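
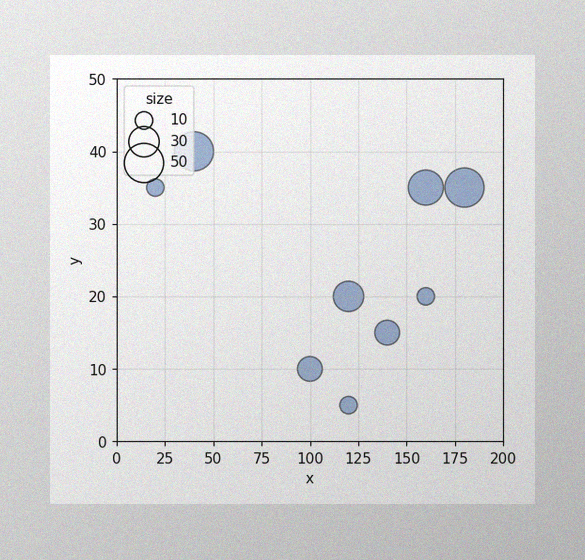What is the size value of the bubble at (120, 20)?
30

The image has some photo noise and uneven lighting. Matching the bubble at (120, 20) against the size legend gives 30.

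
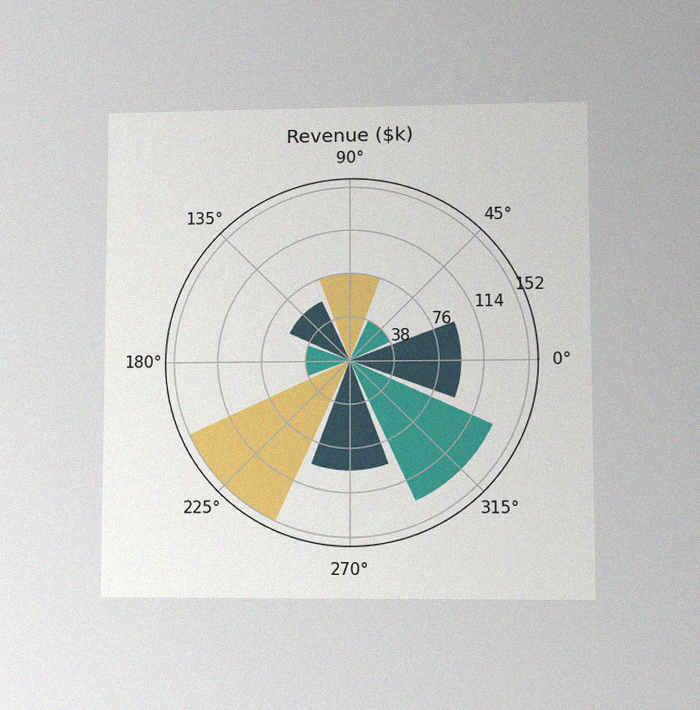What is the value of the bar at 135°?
The chart is viewed at a slight angle, with some photo noise. The bar at 135° reaches $57k on the radial axis.

$57k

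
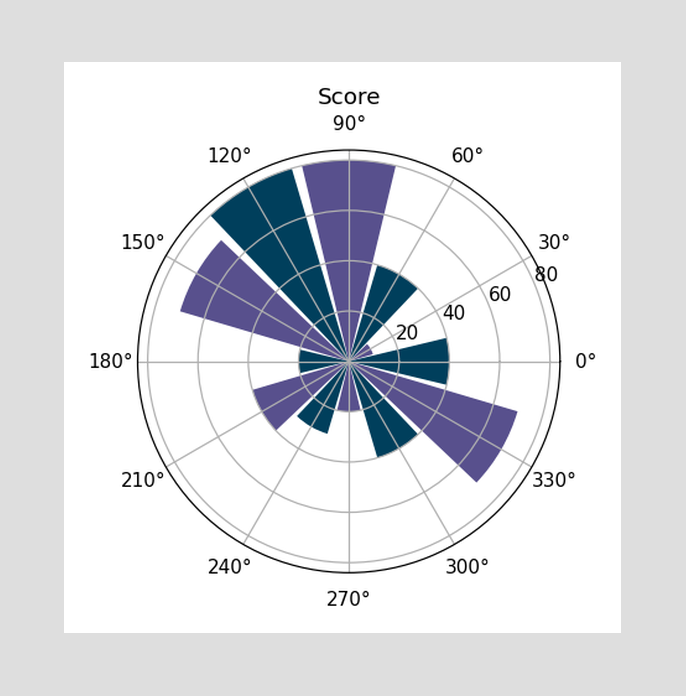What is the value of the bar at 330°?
70

The bar at 330° reaches 70 on the radial axis.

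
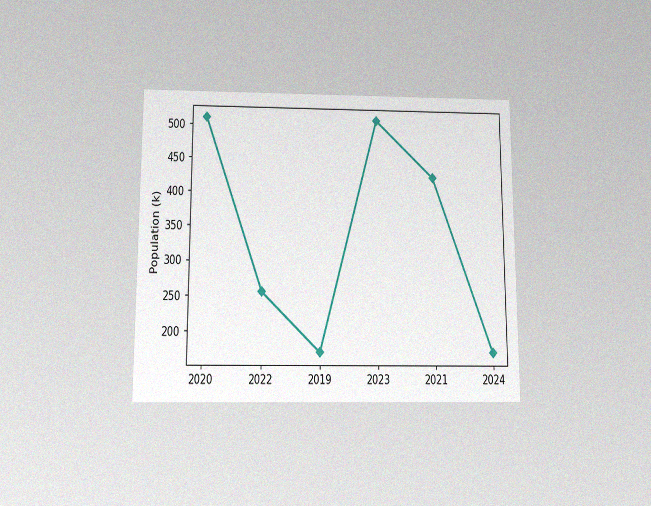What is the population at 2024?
The chart is viewed slightly from below, with some photo noise. At 2024, the line is at 170k.

170k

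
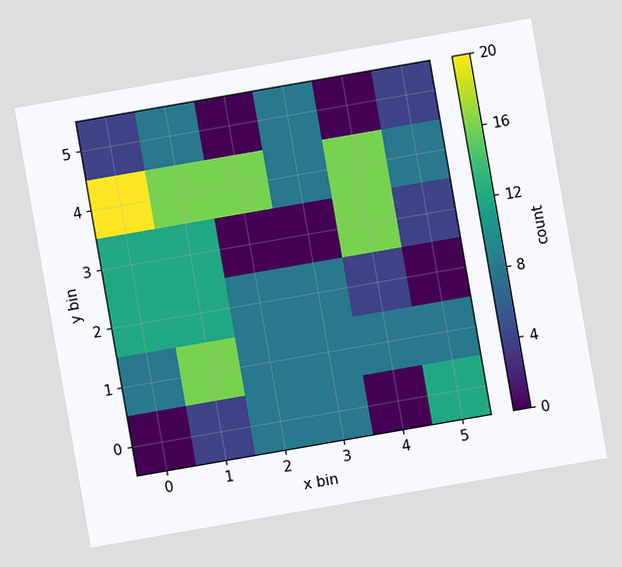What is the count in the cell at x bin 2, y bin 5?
0

The chart is tilted about 10° counter-clockwise. Matching the cell (2, 5) against the colorbar gives 0.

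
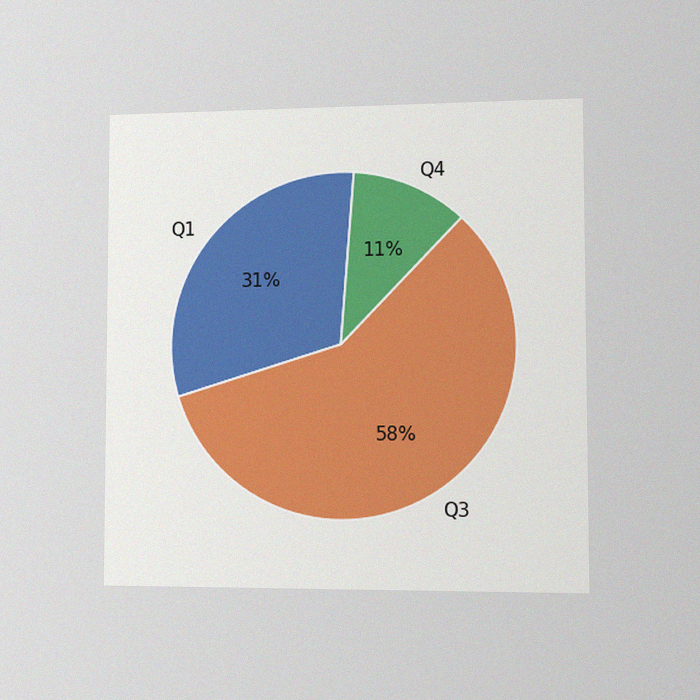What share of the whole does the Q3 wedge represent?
The chart is viewed slightly from the right, with some photo noise. The Q3 slice takes up 58% of the pie.

58%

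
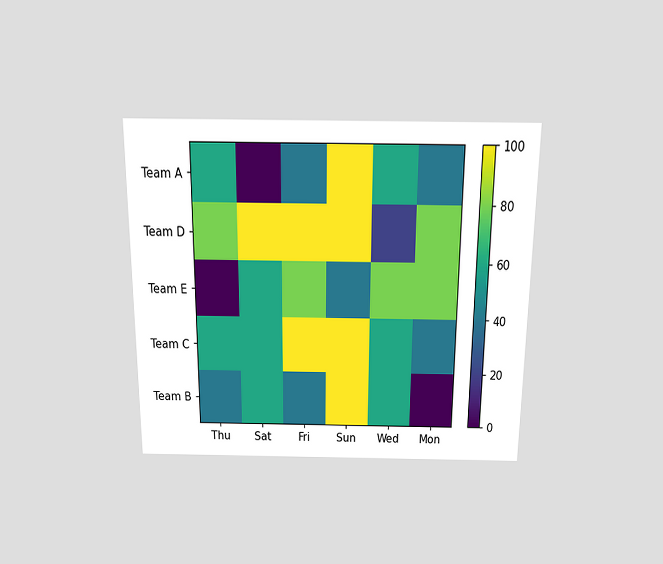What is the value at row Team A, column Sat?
The chart is viewed slightly from above. Matching cell (Team A, Sat) against the colorbar gives 0.

0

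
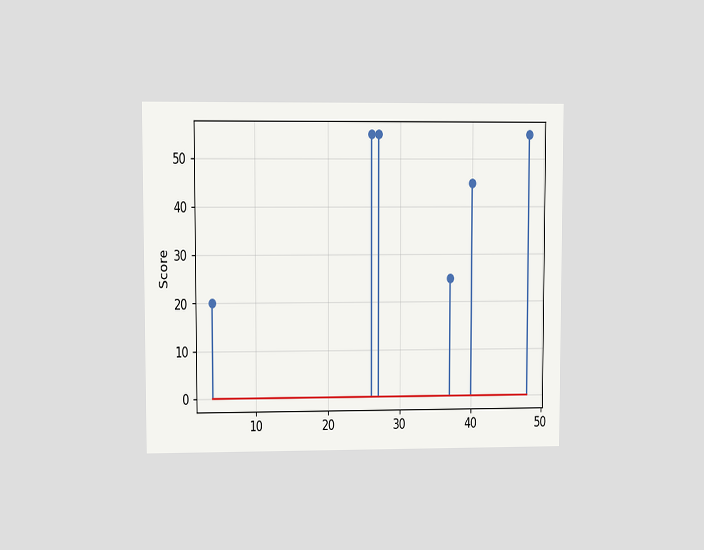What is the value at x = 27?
55

The chart is viewed at a slight angle. The stem at x=27 reaches 55.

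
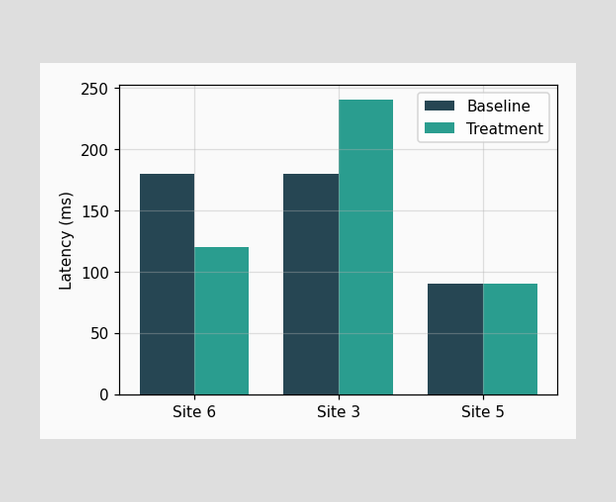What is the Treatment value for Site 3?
240ms

The Treatment bar at Site 3 reaches 240ms on the y-axis.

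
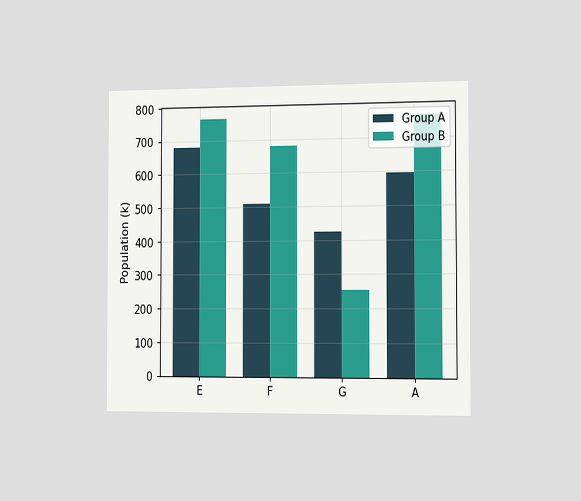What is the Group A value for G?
425k

The chart is viewed slightly from the right. The Group A bar at G reaches 425k on the y-axis.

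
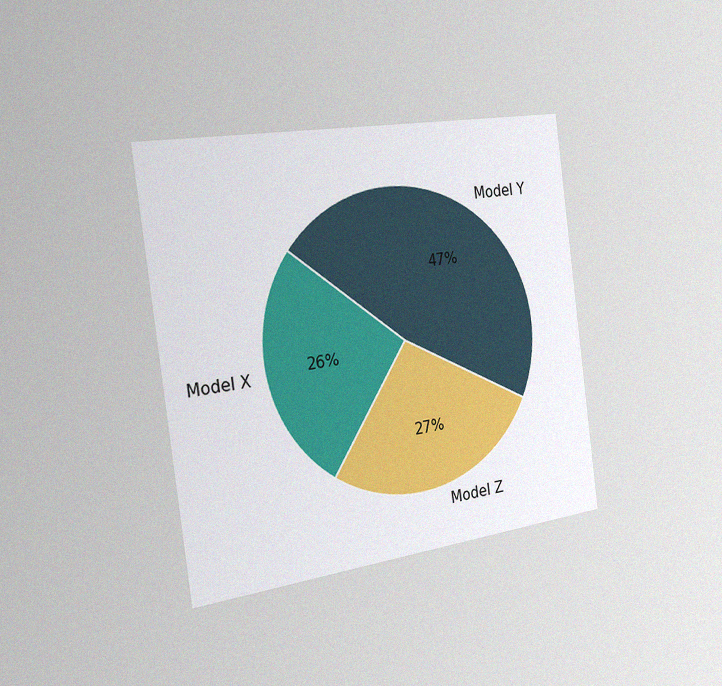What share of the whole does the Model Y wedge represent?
The chart is tilted about 8° counter-clockwise and viewed slightly from the left, with some photo noise. The Model Y slice takes up 47% of the pie.

47%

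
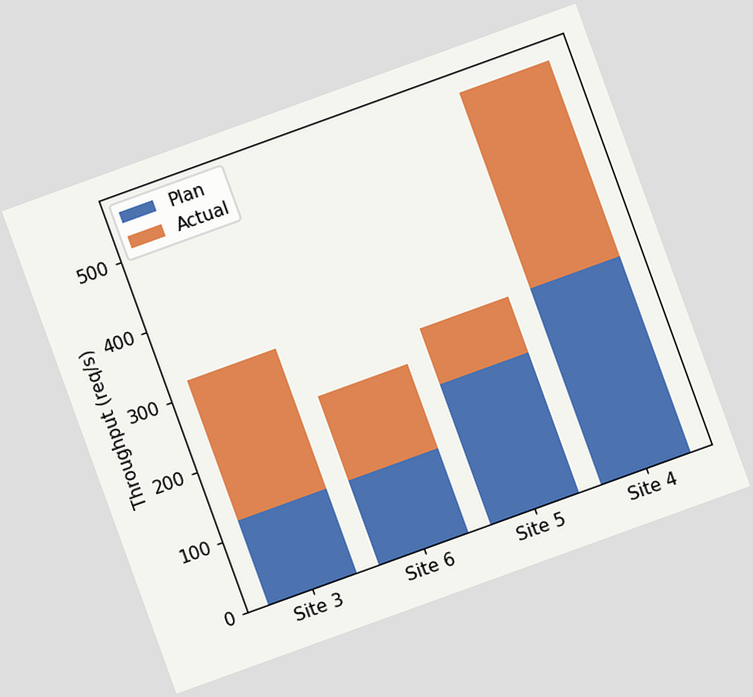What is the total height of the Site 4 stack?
560req/s

The chart is tilted about 20° counter-clockwise. The Site 4 stack's top reaches 560req/s on the y-axis.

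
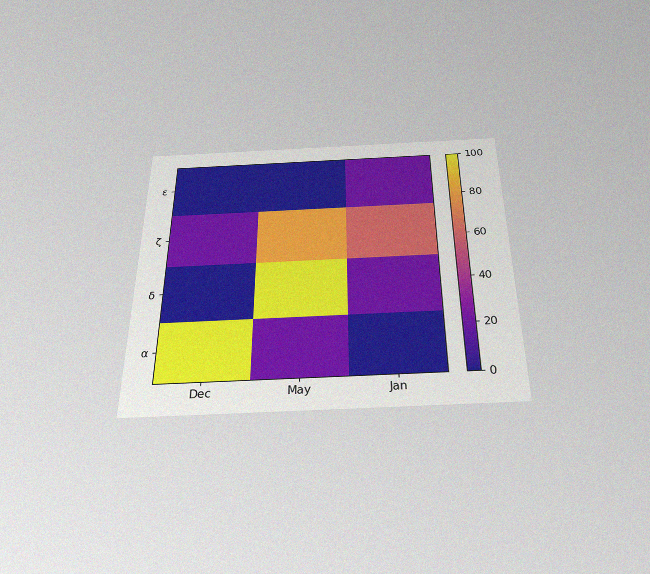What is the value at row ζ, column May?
The chart is viewed slightly from below, with some photo noise. Matching cell (ζ, May) against the colorbar gives 80.

80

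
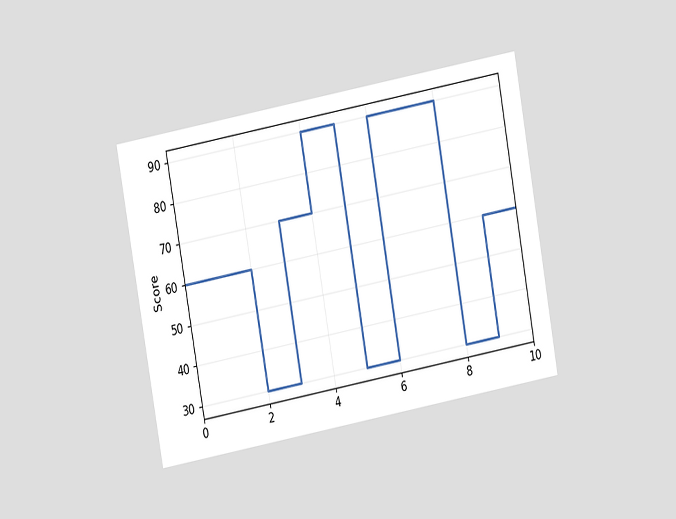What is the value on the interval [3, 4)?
70

The chart is tilted about 10° counter-clockwise and viewed at a slight angle. On [3, 4) the step sits at 70.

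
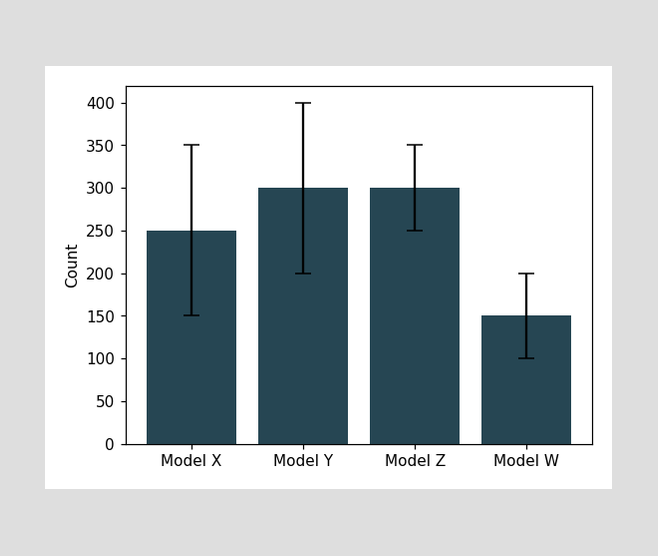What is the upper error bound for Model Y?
The Model Y bar's upper whisker reaches 400.

400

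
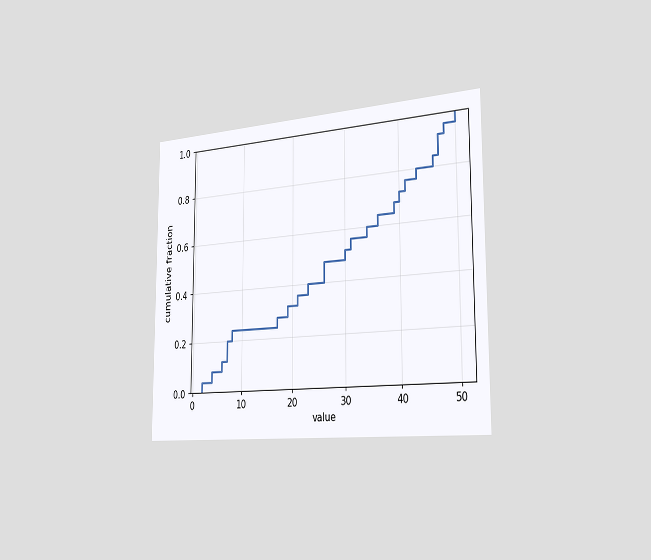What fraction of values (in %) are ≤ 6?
12%

The chart is viewed slightly from the right. At x=6 the ECDF step is at 12%.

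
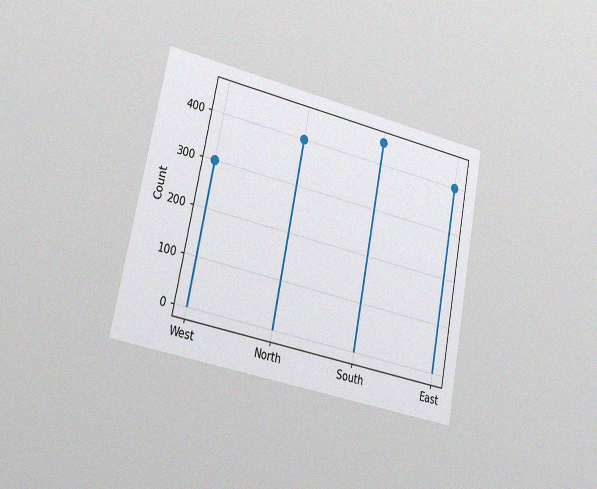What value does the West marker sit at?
300

The chart is tilted about 11° clockwise and viewed slightly from the left, with some photo noise. The West marker sits at 300.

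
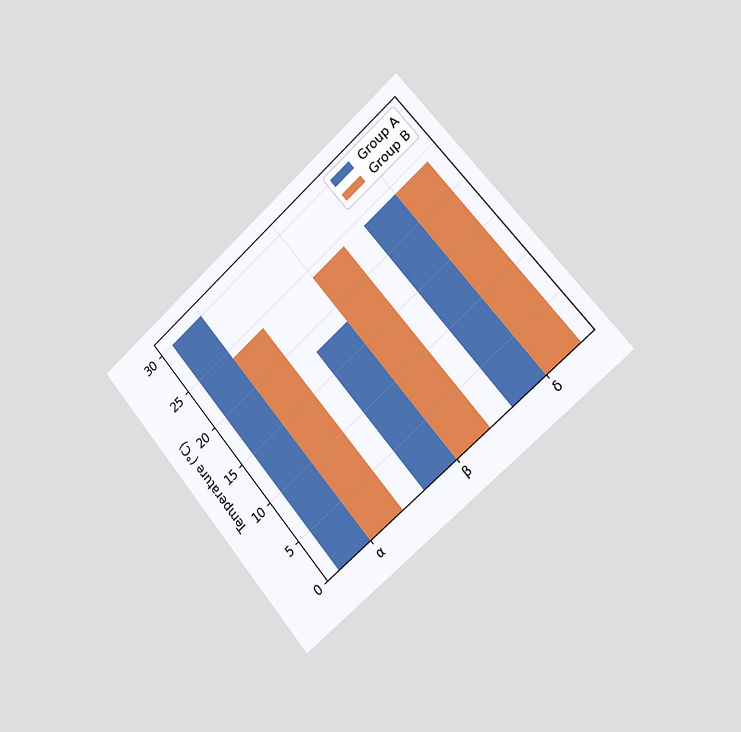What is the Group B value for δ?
The chart is tilted about 40° counter-clockwise and viewed slightly from the right. The Group B bar at δ reaches 24°C on the y-axis.

24°C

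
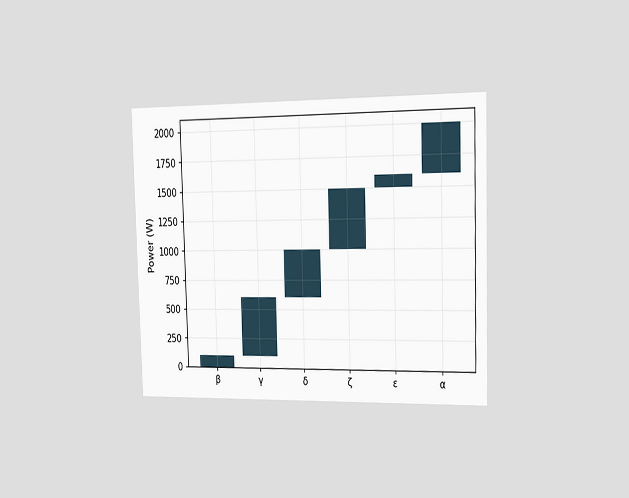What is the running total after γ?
600W

The chart is viewed slightly from the right. After γ the running total reaches 600W.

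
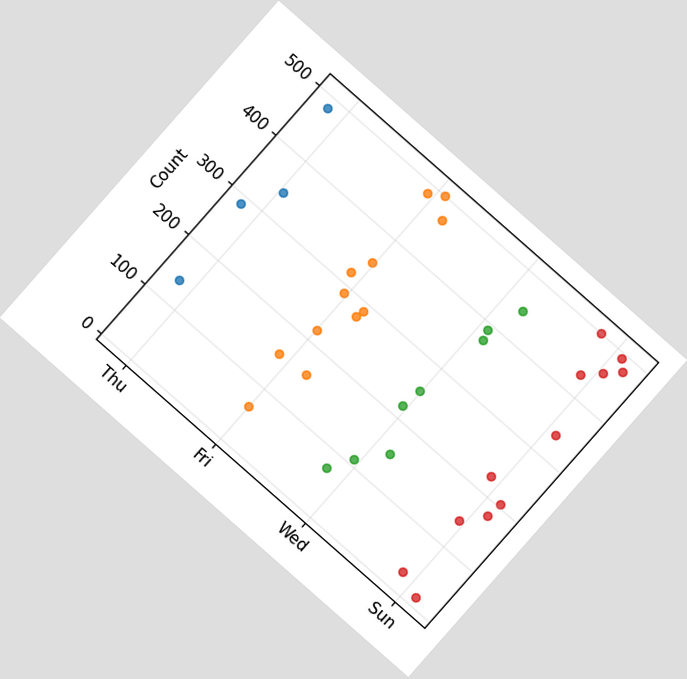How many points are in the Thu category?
The chart is tilted about 41° clockwise. Counting the markers in the Thu column gives 4.

4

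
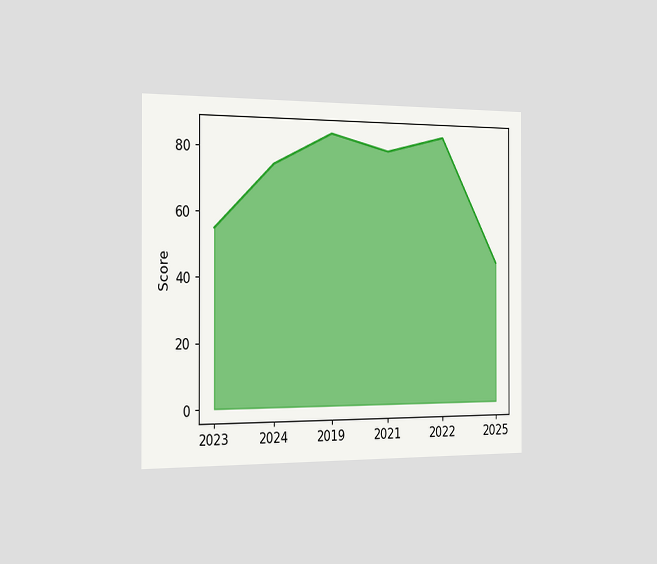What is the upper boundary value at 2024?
75

The chart is viewed slightly from the left. At 2024 the upper boundary is at 75.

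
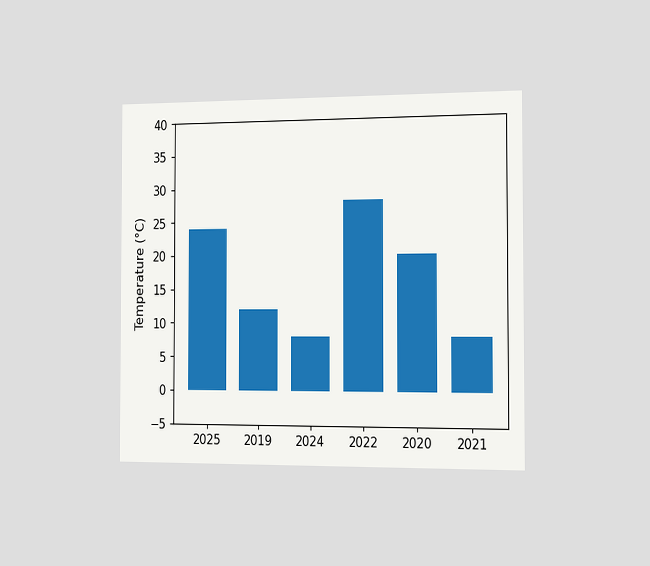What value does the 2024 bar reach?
The chart is viewed slightly from the right. Reading along the chart's y-axis, the 2024 bar reaches 8°C.

8°C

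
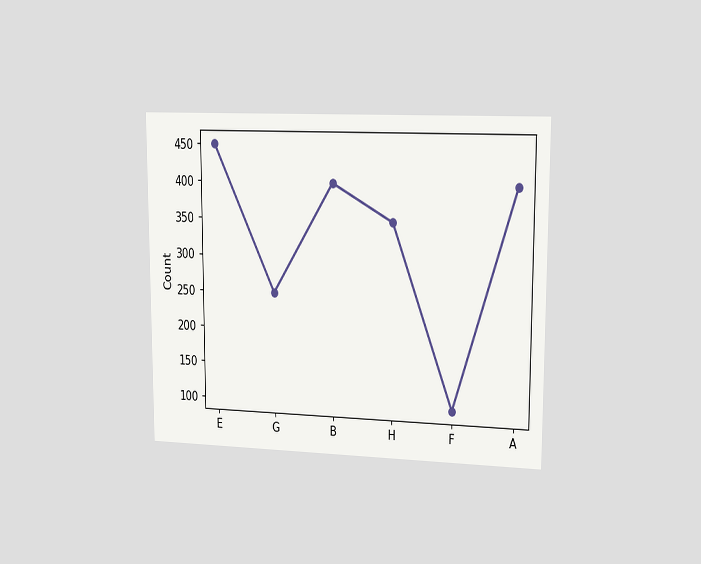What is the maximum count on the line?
The chart is viewed slightly from the right. The highest point is at E, and reading across to the y-axis gives 450.

450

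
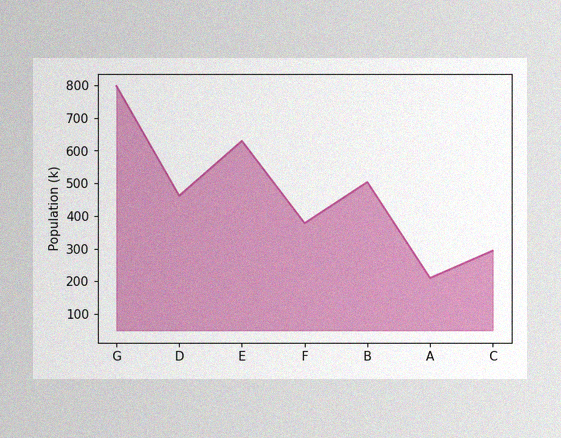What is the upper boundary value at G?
798k

The image has some photo noise and uneven lighting. At G the upper boundary is at 798k.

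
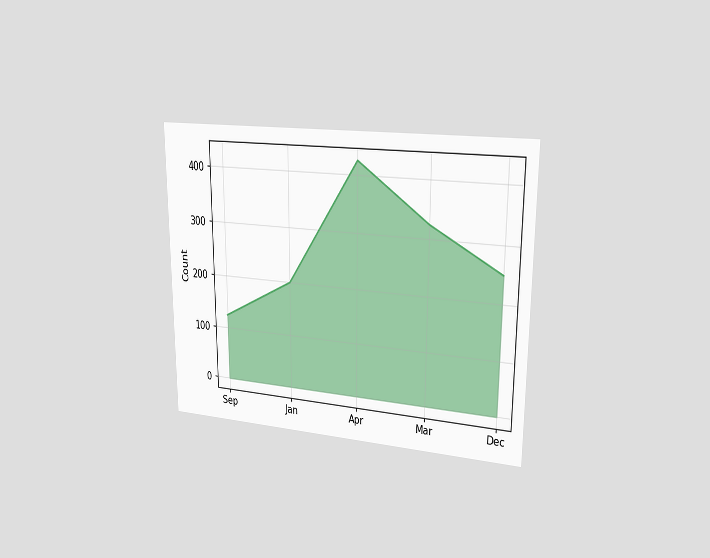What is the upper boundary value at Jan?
200

The chart is viewed slightly from the right. At Jan the upper boundary is at 200.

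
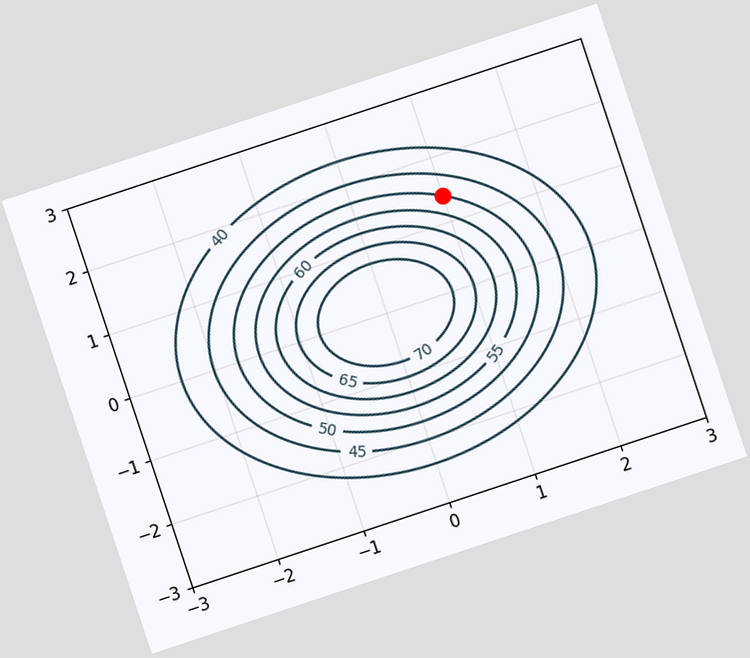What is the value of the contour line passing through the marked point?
50

The chart is tilted about 18° counter-clockwise. The marked point sits on the contour labelled 50.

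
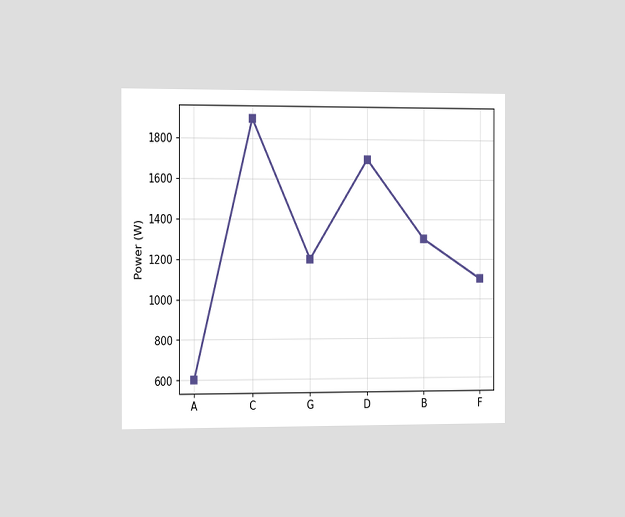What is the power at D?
1700W

The chart is viewed slightly from the left. At D, the line is at 1700W.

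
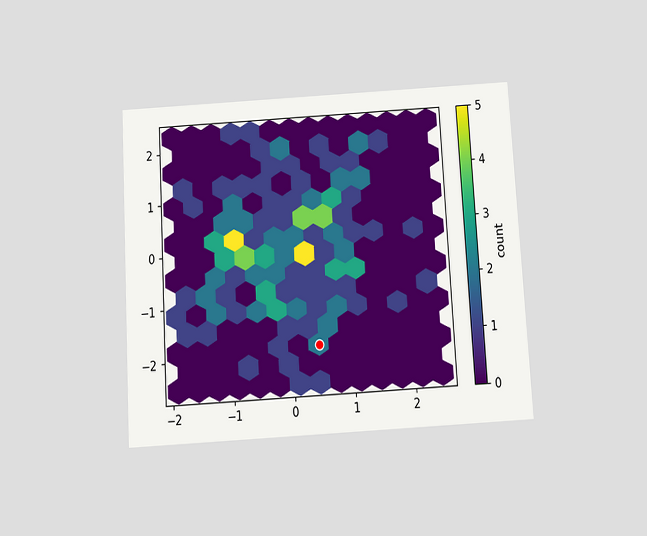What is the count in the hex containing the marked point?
2

The chart is tilted about 3° counter-clockwise and viewed slightly from below. The marked hex reads 2 on the colorbar.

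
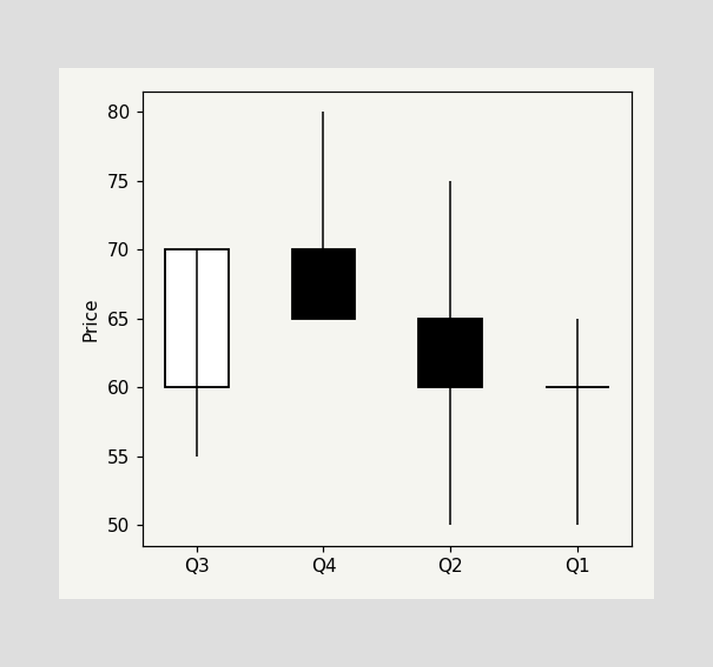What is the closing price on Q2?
60

The Q2 candle closes at 60.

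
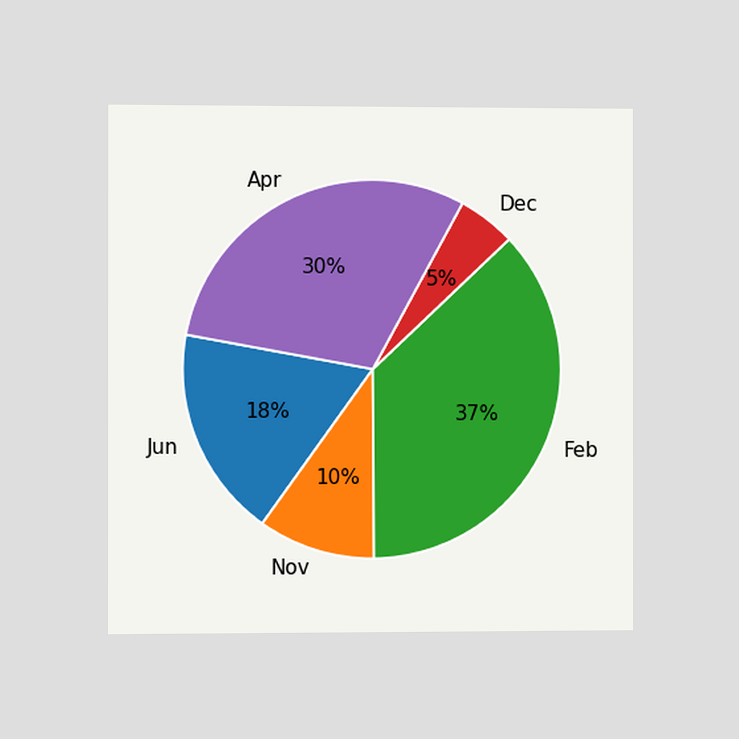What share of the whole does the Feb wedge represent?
37%

The chart is viewed slightly from the left. The Feb slice takes up 37% of the pie.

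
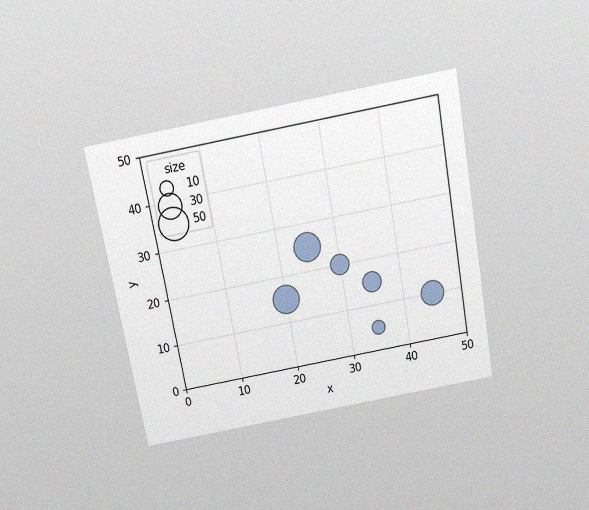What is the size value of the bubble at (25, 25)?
40

The chart is tilted about 10° counter-clockwise and viewed slightly from above, with some photo noise. Matching the bubble at (25, 25) against the size legend gives 40.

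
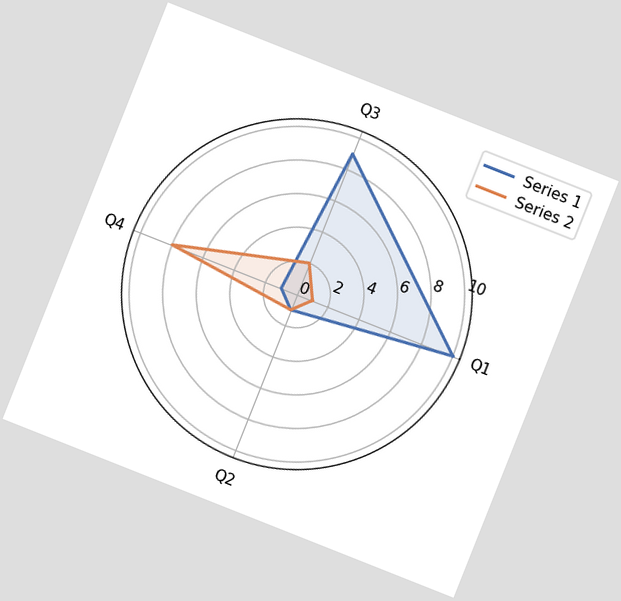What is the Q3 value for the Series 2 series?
The chart is tilted about 22° clockwise. On the Q3 axis, Series 2 reaches 2.

2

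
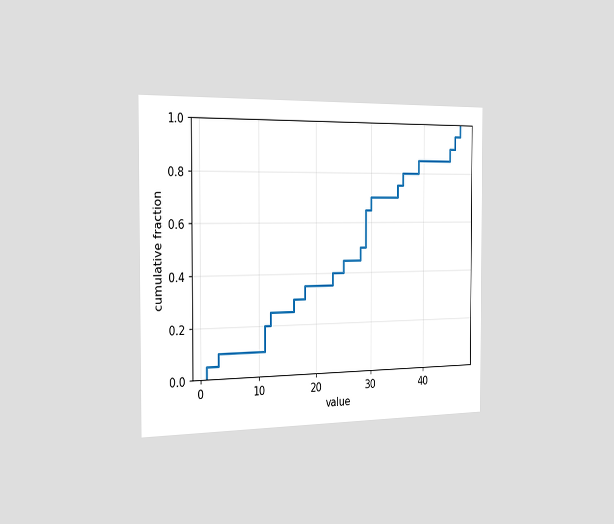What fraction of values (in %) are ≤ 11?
20%

The chart is viewed slightly from the left. At x=11 the ECDF step is at 20%.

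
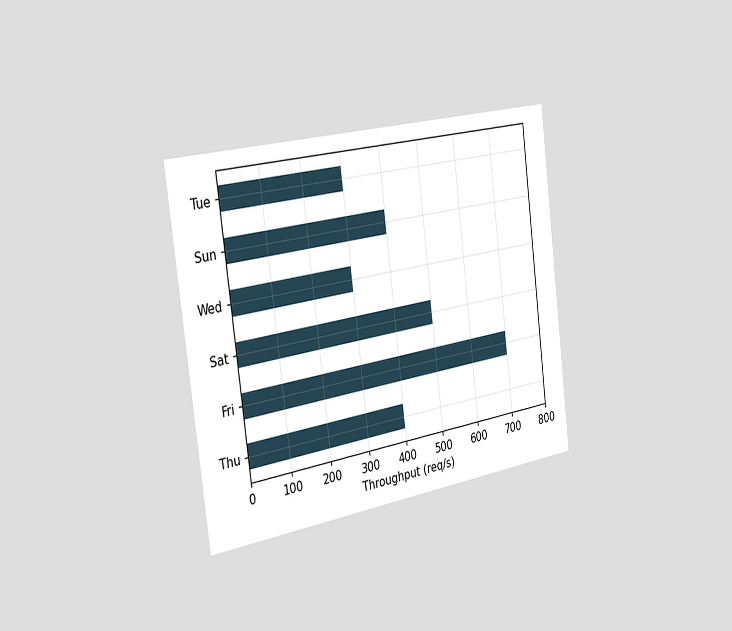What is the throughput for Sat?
The chart is tilted about 7° counter-clockwise and viewed slightly from the left. Reading along the chart's x-axis, the Sat bar reaches 500req/s.

500req/s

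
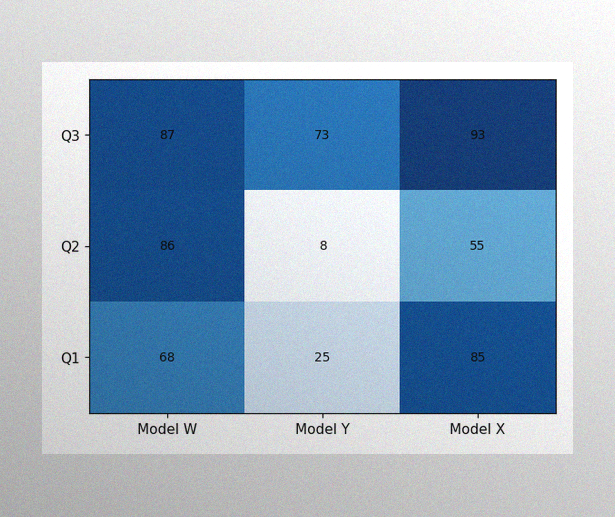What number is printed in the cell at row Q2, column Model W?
86

The image has some photo noise and uneven lighting. The (Q2, Model W) cell reads 86.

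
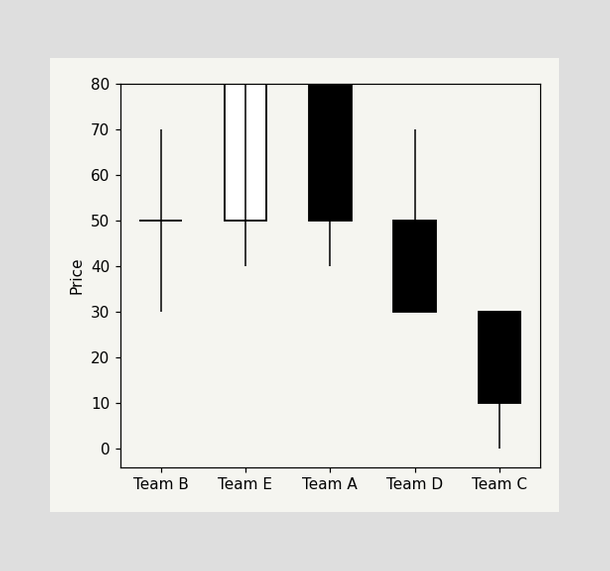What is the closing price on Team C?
10

The Team C candle closes at 10.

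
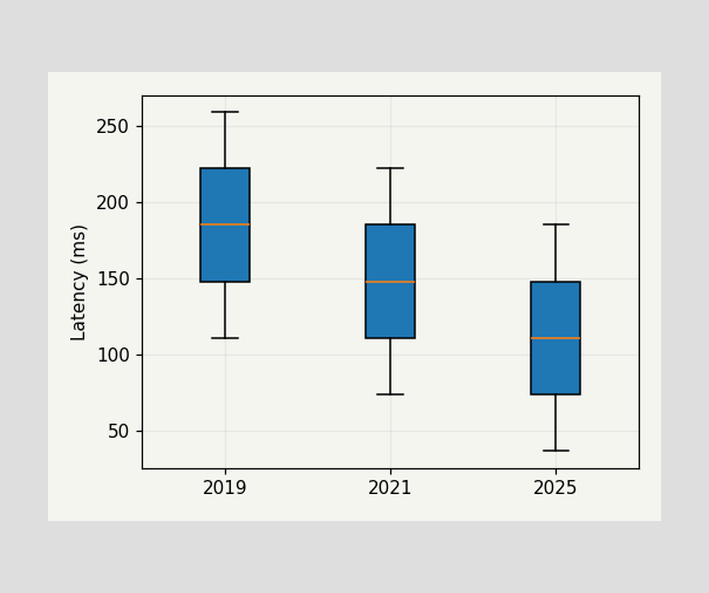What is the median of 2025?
The median line in the 2025 box sits at 111ms.

111ms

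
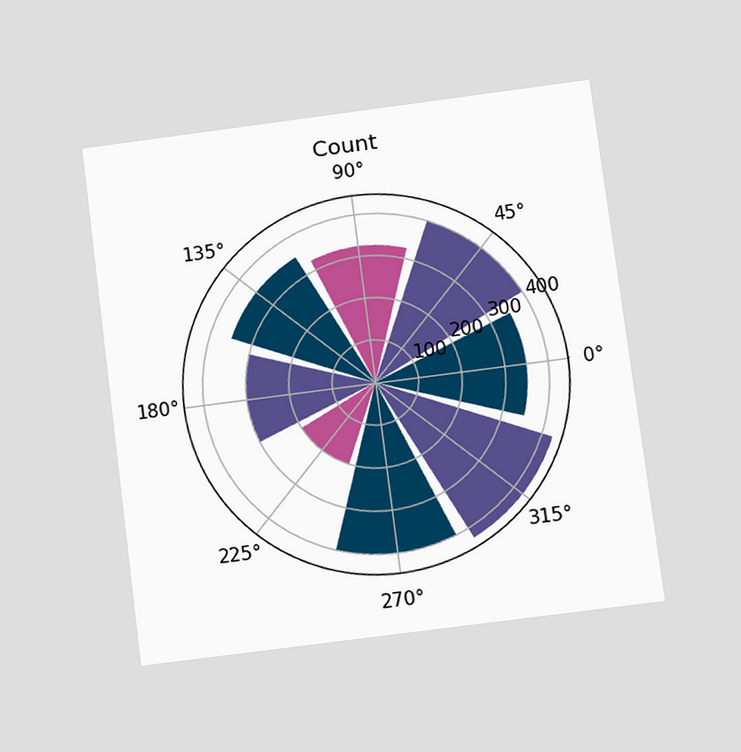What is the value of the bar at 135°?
350

The chart is tilted about 7° counter-clockwise and viewed slightly from below. The bar at 135° reaches 350 on the radial axis.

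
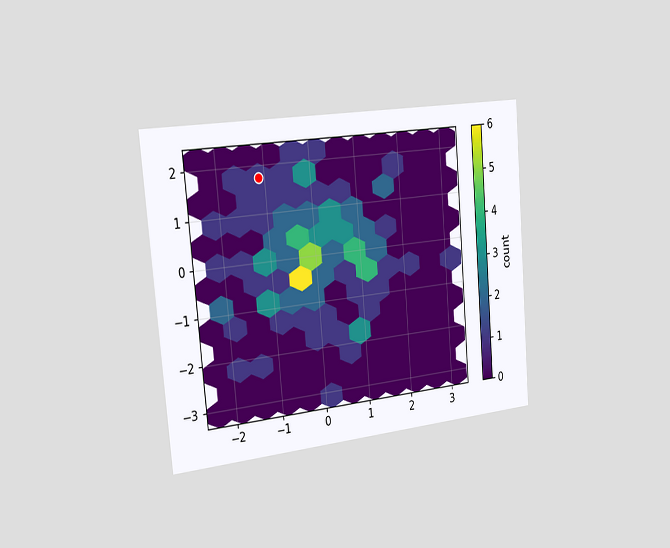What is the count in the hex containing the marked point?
The chart is tilted about 5° counter-clockwise and viewed slightly from the left. The marked hex reads 1 on the colorbar.

1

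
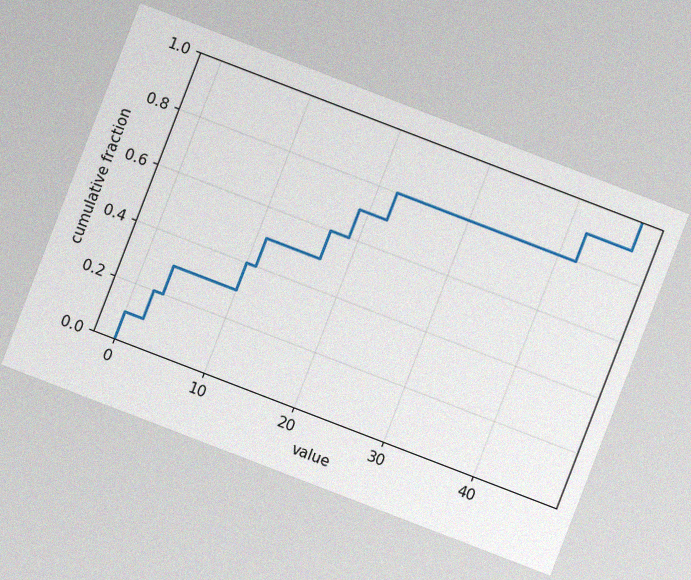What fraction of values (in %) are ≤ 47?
100%

The chart is tilted about 21° clockwise, with some photo noise. At x=47 the ECDF step is at 100%.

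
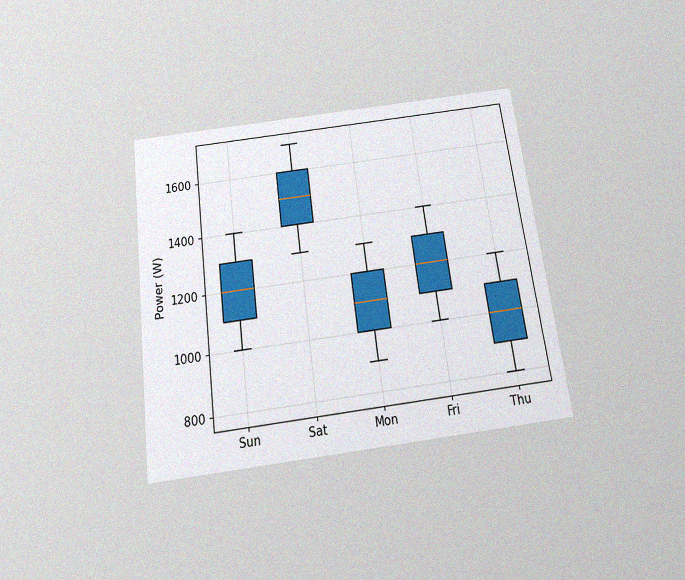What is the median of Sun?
The chart is tilted about 7° counter-clockwise and viewed slightly from below, with some photo noise. The median line in the Sun box sits at 1200W.

1200W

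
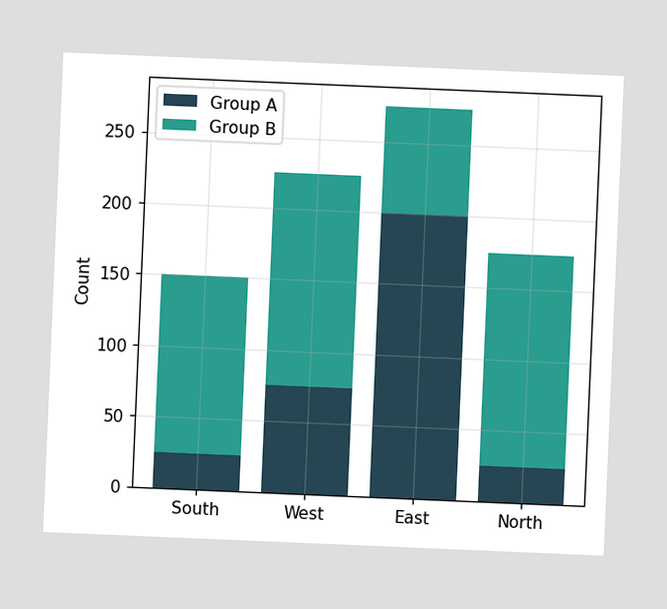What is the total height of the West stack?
The chart is tilted about 2° clockwise. The West stack's top reaches 225 on the y-axis.

225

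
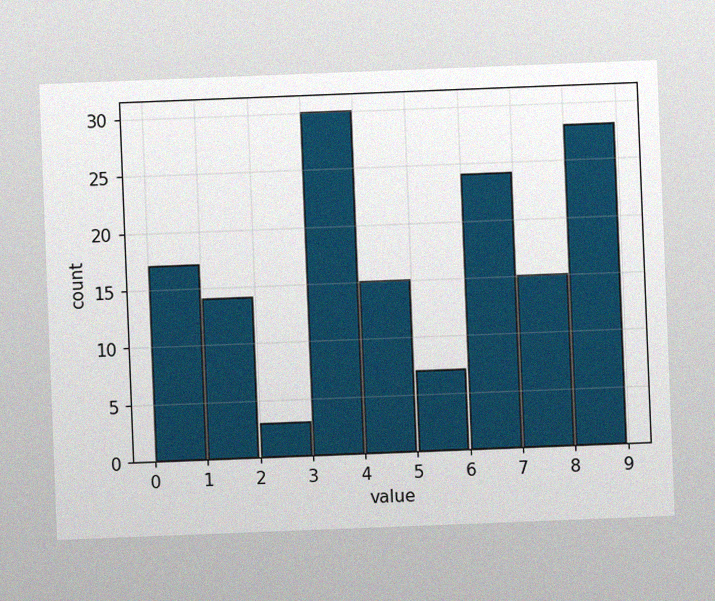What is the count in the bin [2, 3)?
The chart is tilted about 2° counter-clockwise, with some photo noise. The [2, 3) bin has height 3.

3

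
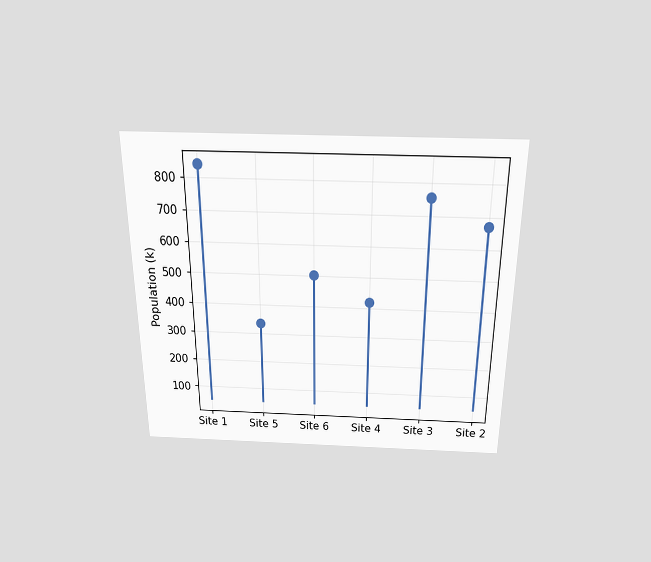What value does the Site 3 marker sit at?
The chart is viewed slightly from above. The Site 3 marker sits at 756k.

756k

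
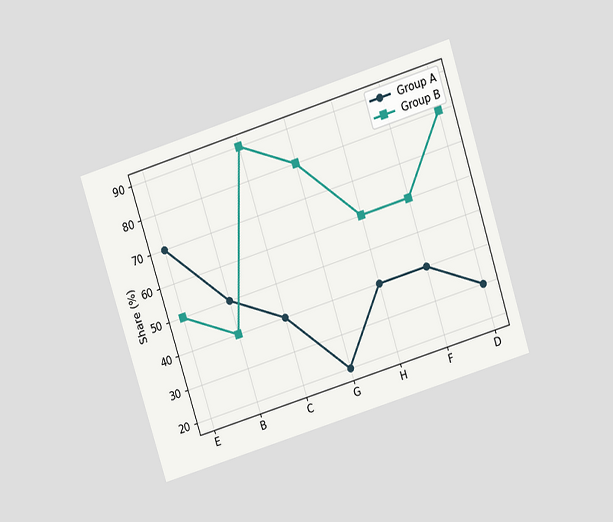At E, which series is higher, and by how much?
The chart is tilted about 17° counter-clockwise and viewed slightly from above. At E, Group A sits above the other line by 20%.

Group A, by 20%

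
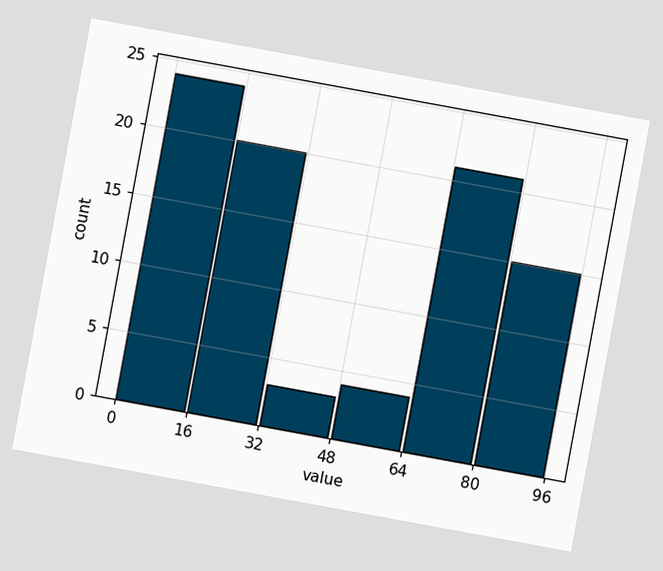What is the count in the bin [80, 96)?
The chart is tilted about 10° clockwise. The [80, 96) bin has height 15.

15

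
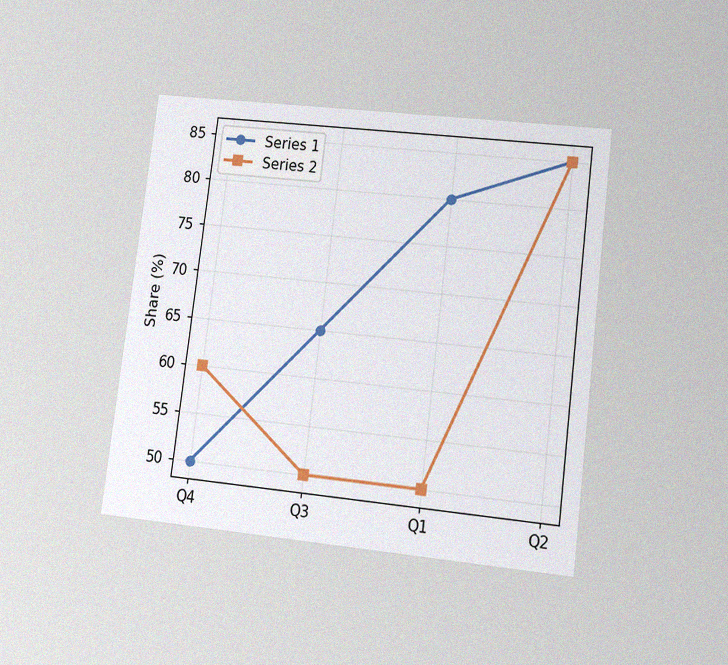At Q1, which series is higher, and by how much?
Series 1, by 30%

The chart is tilted about 7° clockwise and viewed at a slight angle, with some photo noise. At Q1, Series 1 sits above the other line by 30%.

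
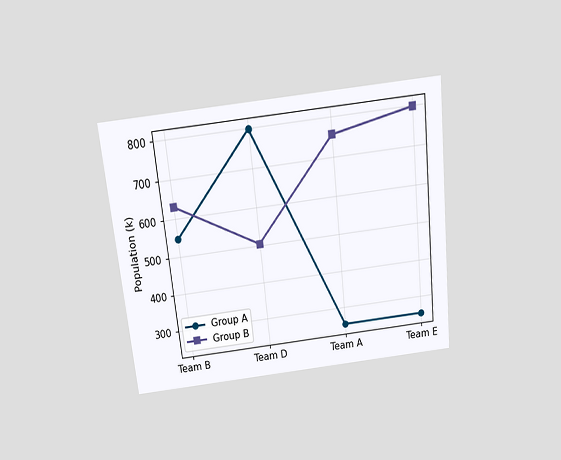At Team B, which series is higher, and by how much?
The chart is tilted about 6° counter-clockwise and viewed slightly from above. At Team B, Group B sits above the other line by 84k.

Group B, by 84k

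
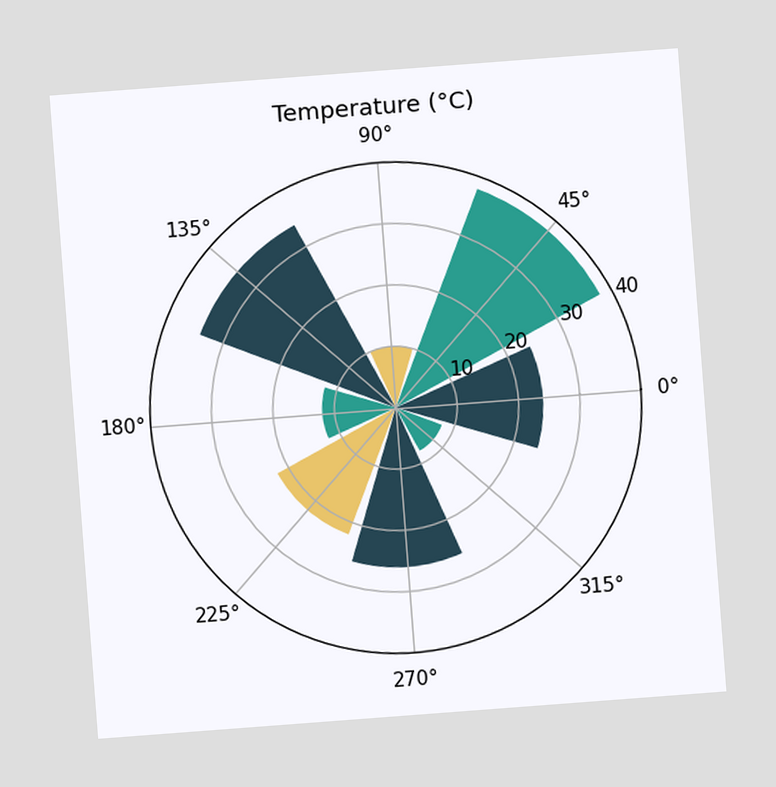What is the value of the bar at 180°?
12°C

The chart is tilted about 4° counter-clockwise. The bar at 180° reaches 12°C on the radial axis.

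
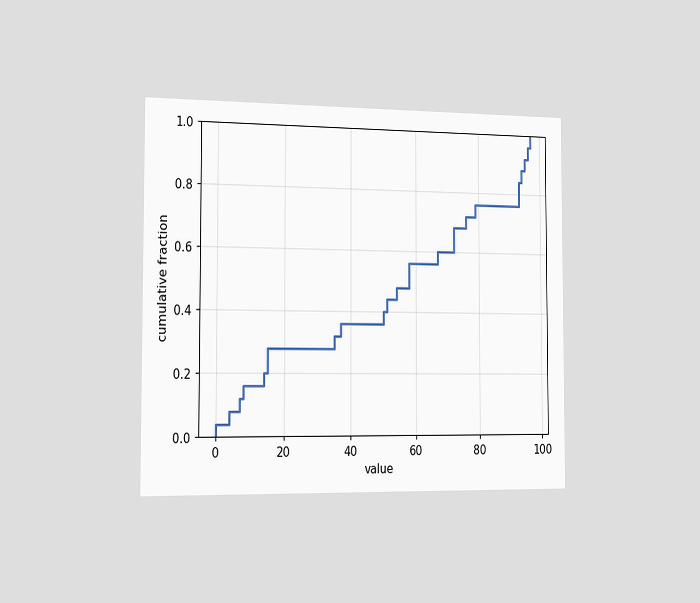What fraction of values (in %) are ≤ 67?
The chart is viewed slightly from the left. At x=67 the ECDF step is at 60%.

60%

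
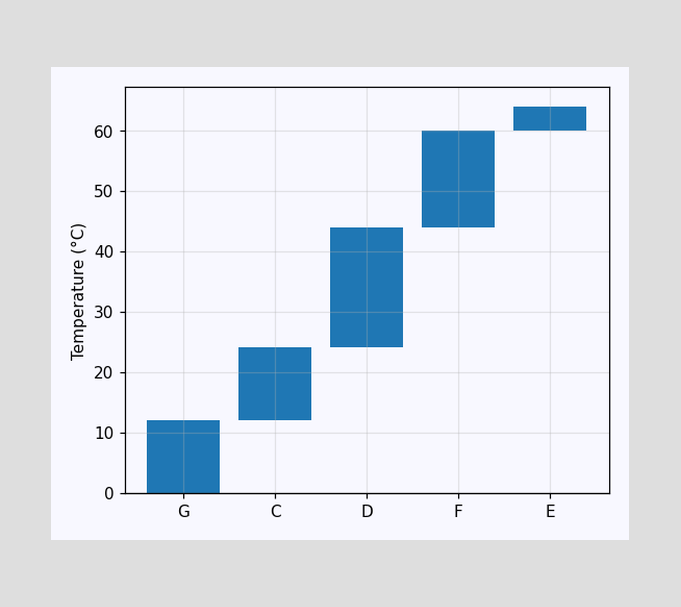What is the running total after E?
After E the running total reaches 64°C.

64°C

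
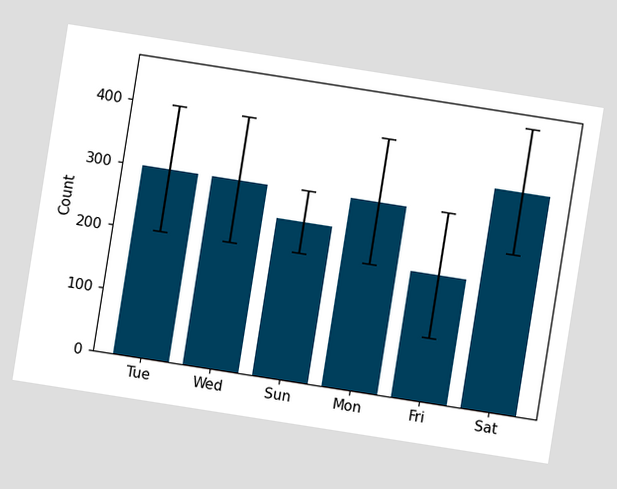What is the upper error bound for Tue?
400

The chart is tilted about 9° clockwise. The Tue bar's upper whisker reaches 400.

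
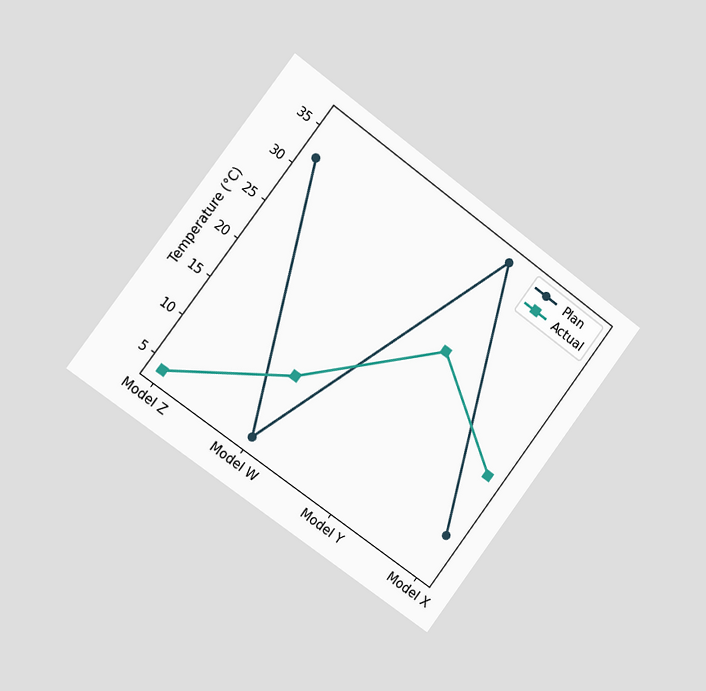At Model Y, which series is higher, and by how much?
Plan, by 12°C

The chart is tilted about 37° clockwise and viewed slightly from the left. At Model Y, Plan sits above the other line by 12°C.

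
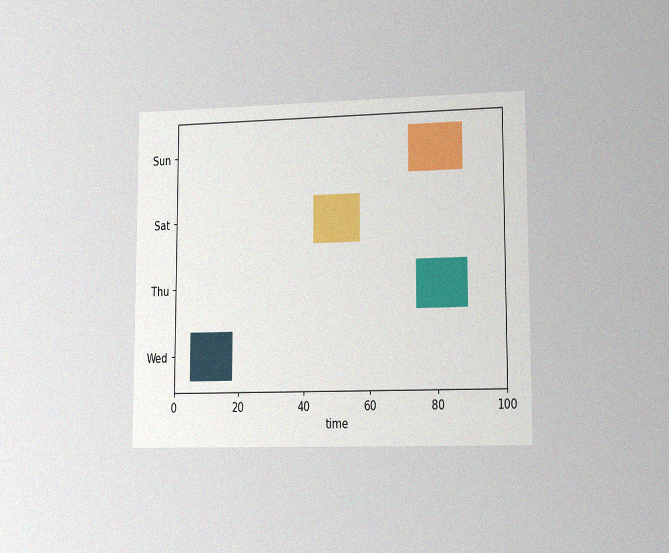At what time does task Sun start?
72

The chart is viewed slightly from the right, with some photo noise. The Sun bar begins at t=72.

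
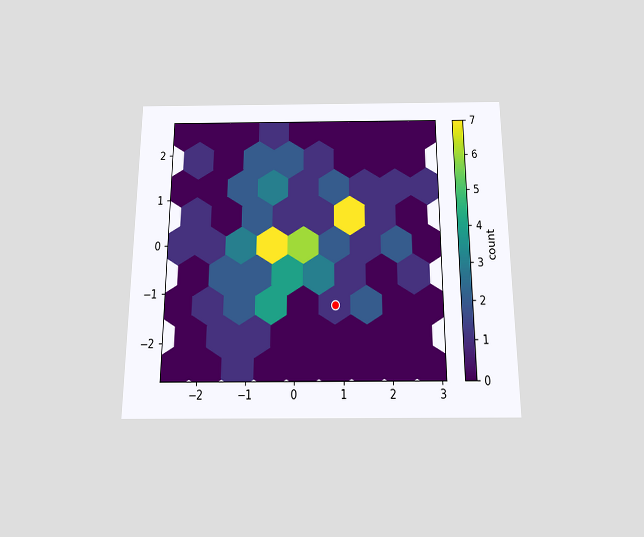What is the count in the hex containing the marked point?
1

The chart is viewed slightly from below. The marked hex reads 1 on the colorbar.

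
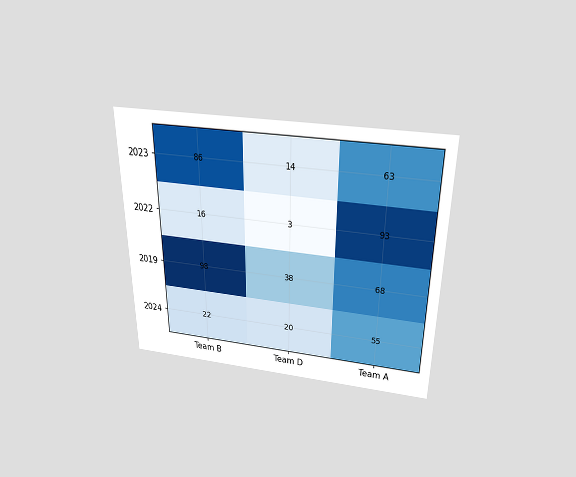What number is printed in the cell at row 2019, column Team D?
The chart is viewed slightly from above. The (2019, Team D) cell reads 38.

38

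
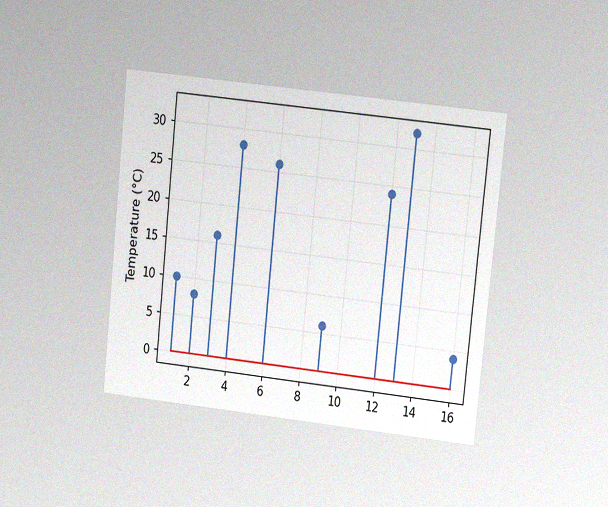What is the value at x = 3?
16°C

The chart is tilted about 6° clockwise and viewed at a slight angle, with some photo noise. The stem at x=3 reaches 16°C.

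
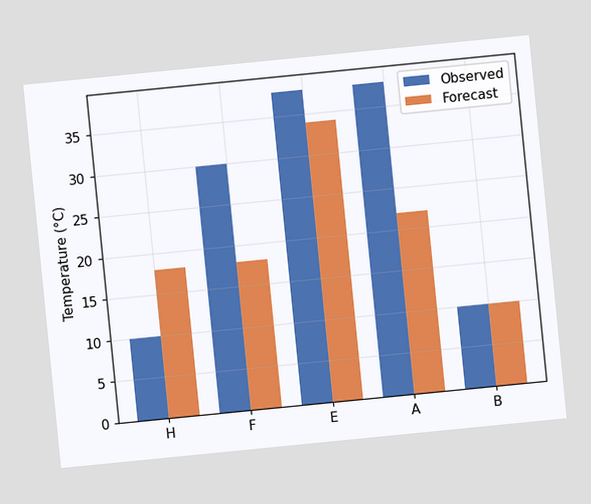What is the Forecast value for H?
18°C

The chart is tilted about 6° counter-clockwise. The Forecast bar at H reaches 18°C on the y-axis.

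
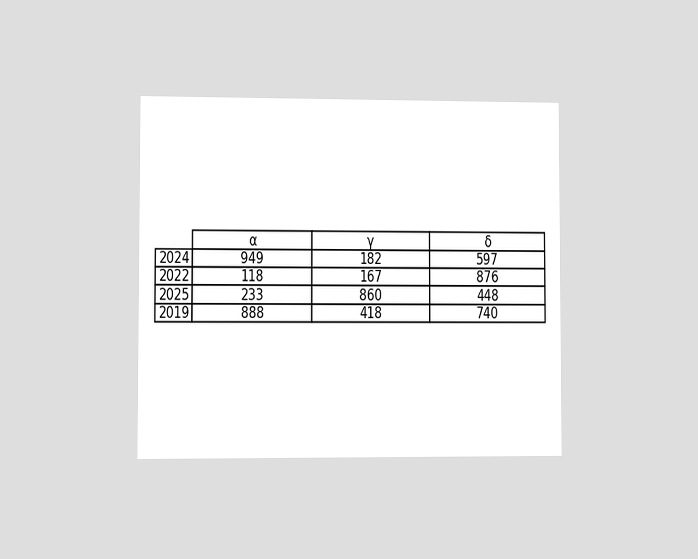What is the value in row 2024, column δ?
597

The chart is viewed at a slight angle. The (2024, δ) cell reads 597.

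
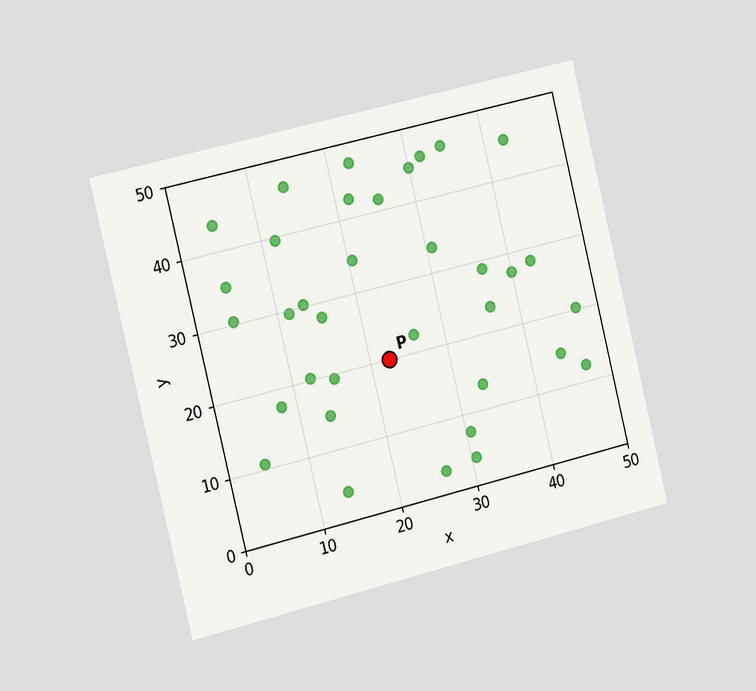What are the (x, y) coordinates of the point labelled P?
(22.5, 20)

The chart is tilted about 14° counter-clockwise and viewed slightly from the left. Following the gridlines from P to each axis, P sits at (22.5, 20).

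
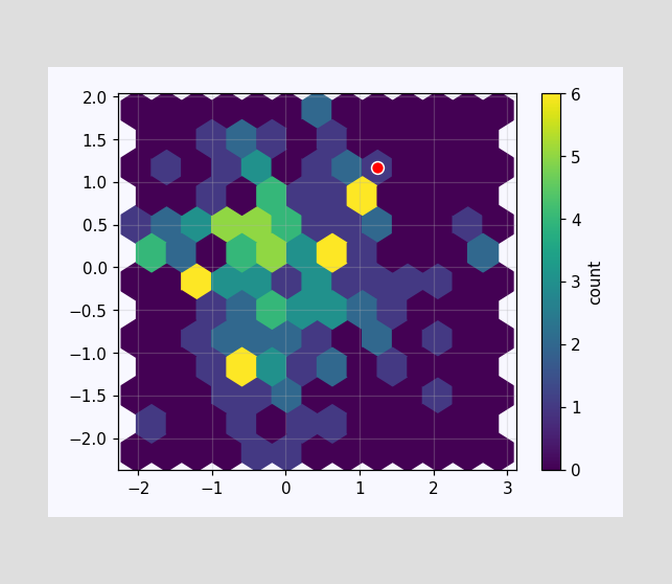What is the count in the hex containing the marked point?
1

The marked hex reads 1 on the colorbar.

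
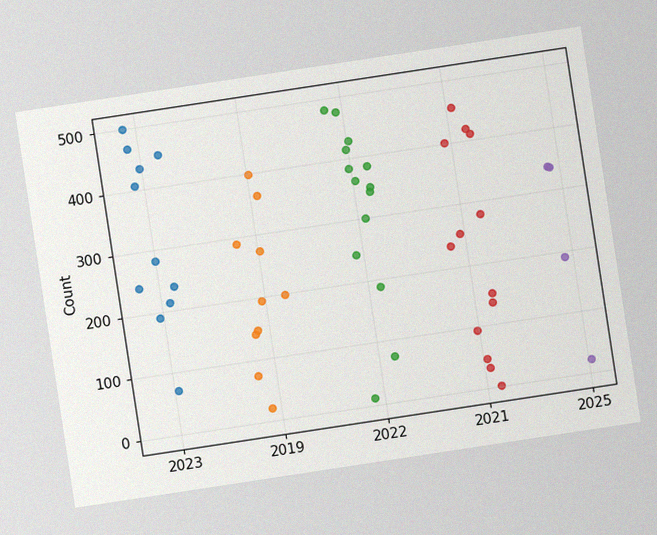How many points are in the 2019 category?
10

The chart is tilted about 9° counter-clockwise, with some photo noise. Counting the markers in the 2019 column gives 10.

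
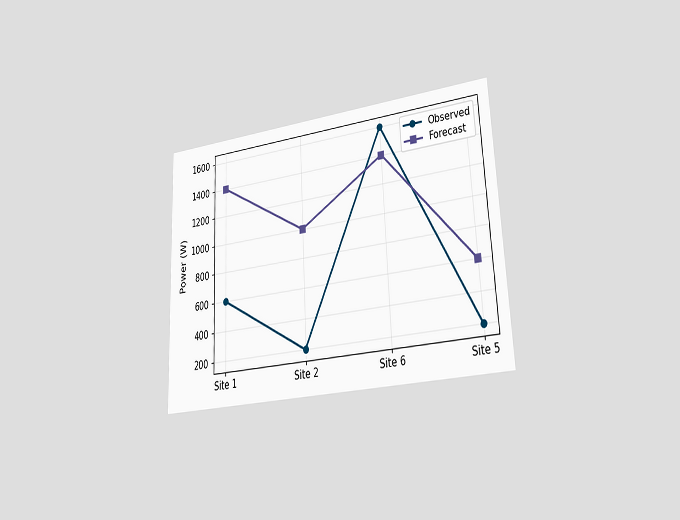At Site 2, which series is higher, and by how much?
Forecast, by 800W

The chart is tilted about 3° counter-clockwise and viewed slightly from the right. At Site 2, Forecast sits above the other line by 800W.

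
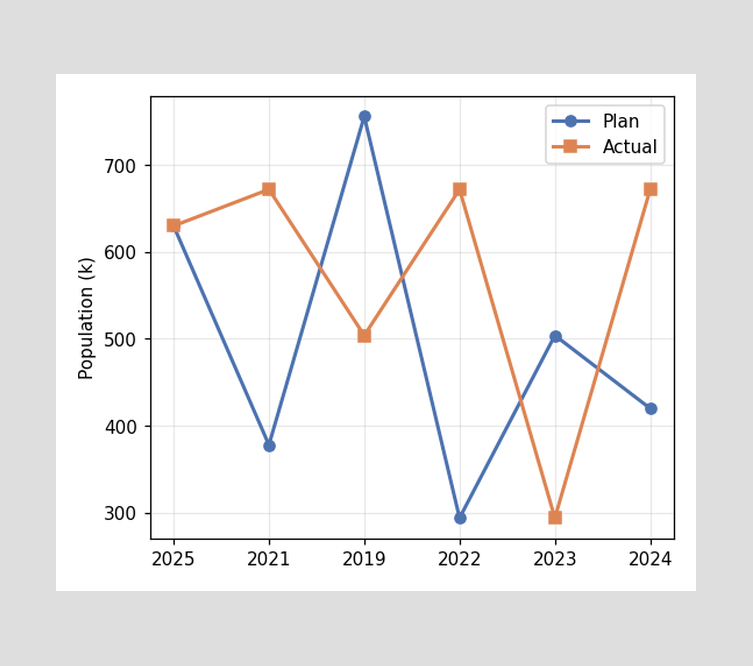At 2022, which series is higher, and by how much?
At 2022, Actual sits above the other line by 378k.

Actual, by 378k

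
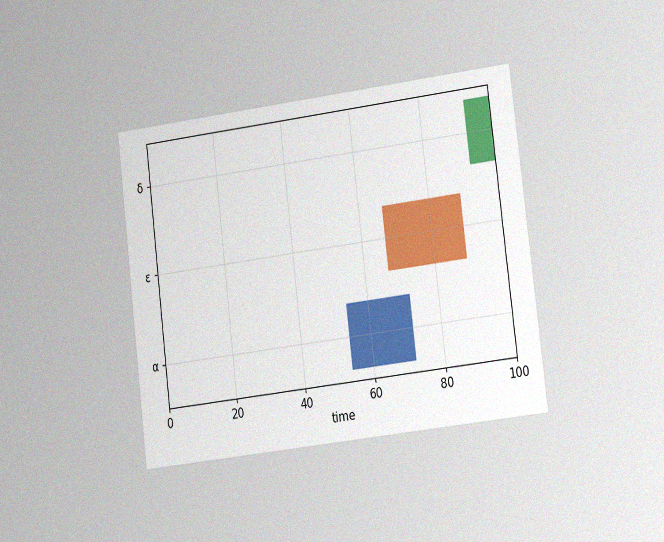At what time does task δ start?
The chart is tilted about 7° counter-clockwise and viewed slightly from the right, with some photo noise. The δ bar begins at t=93.

93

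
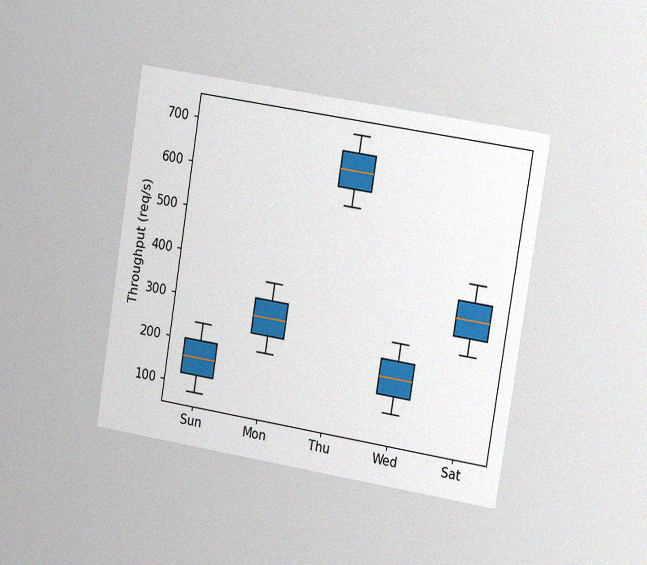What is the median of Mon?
280req/s

The chart is tilted about 9° clockwise and viewed slightly from the right, with some photo noise. The median line in the Mon box sits at 280req/s.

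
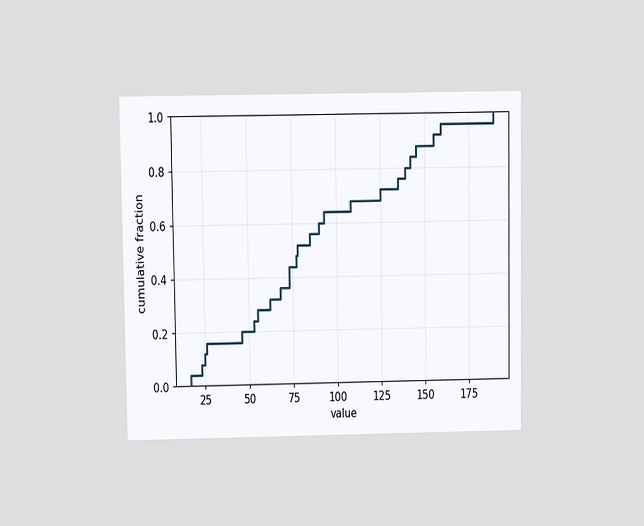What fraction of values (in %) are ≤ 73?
The chart is viewed at a slight angle. At x=73 the ECDF step is at 44%.

44%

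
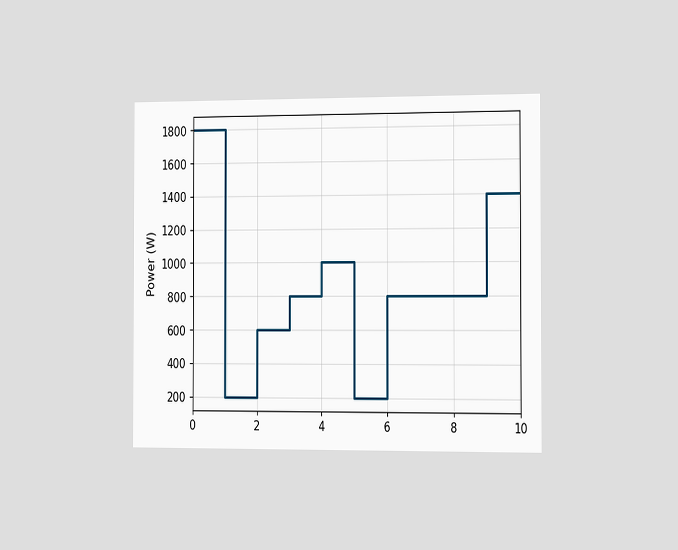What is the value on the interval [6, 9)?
The chart is viewed slightly from the right. On [6, 9) the step sits at 800W.

800W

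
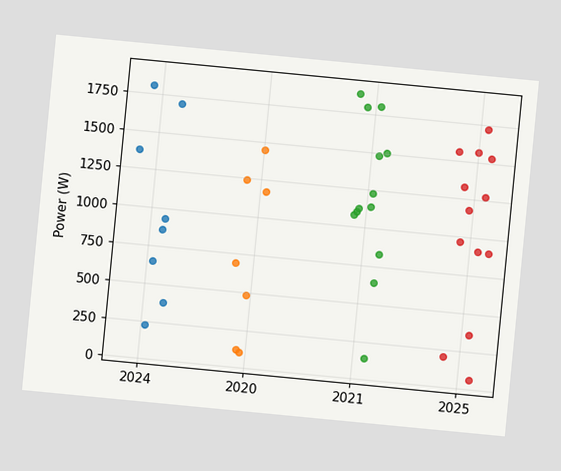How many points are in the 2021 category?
The chart is tilted about 5° clockwise. Counting the markers in the 2021 column gives 13.

13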